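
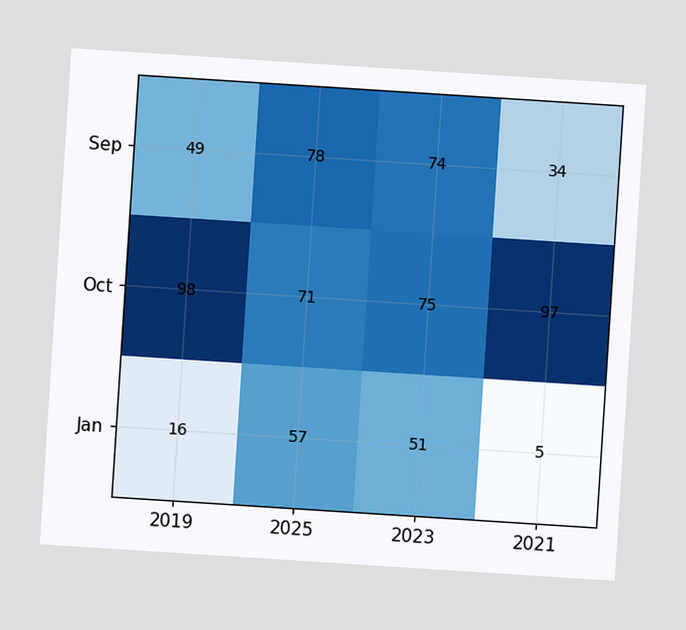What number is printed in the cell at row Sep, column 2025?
The chart is tilted about 4° clockwise. The (Sep, 2025) cell reads 78.

78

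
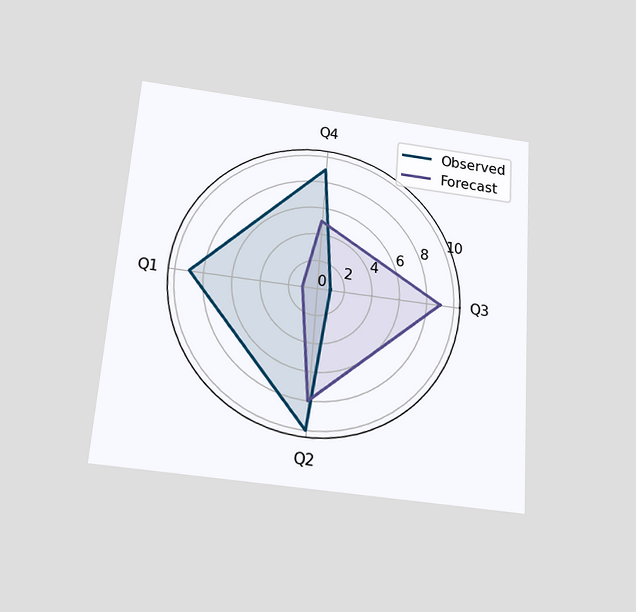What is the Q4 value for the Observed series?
9

The chart is tilted about 4° clockwise and viewed slightly from below. On the Q4 axis, Observed reaches 9.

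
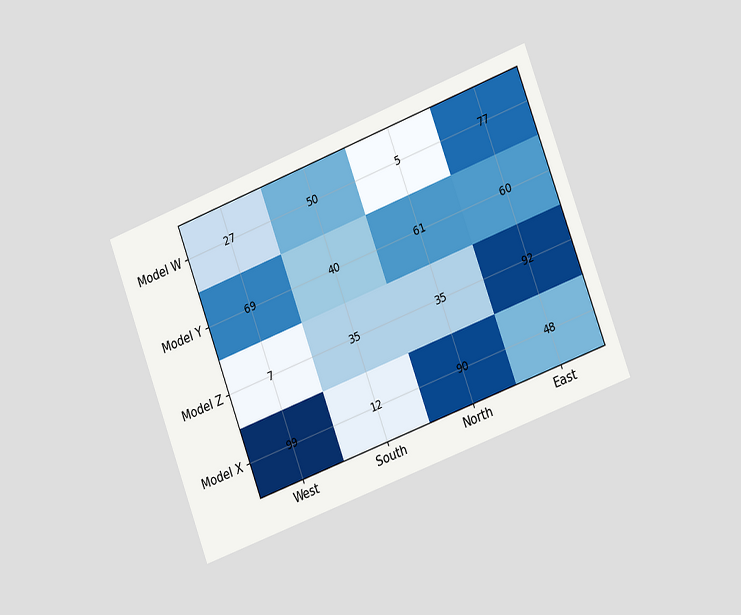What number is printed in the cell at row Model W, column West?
The chart is tilted about 21° counter-clockwise and viewed slightly from the right. The (Model W, West) cell reads 27.

27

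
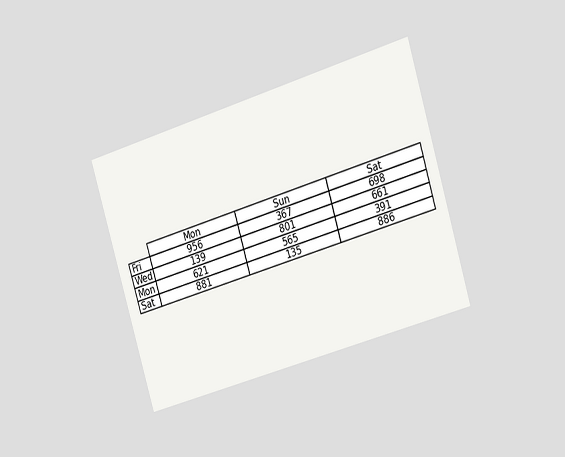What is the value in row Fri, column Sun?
The chart is tilted about 17° counter-clockwise and viewed slightly from the right. The (Fri, Sun) cell reads 367.

367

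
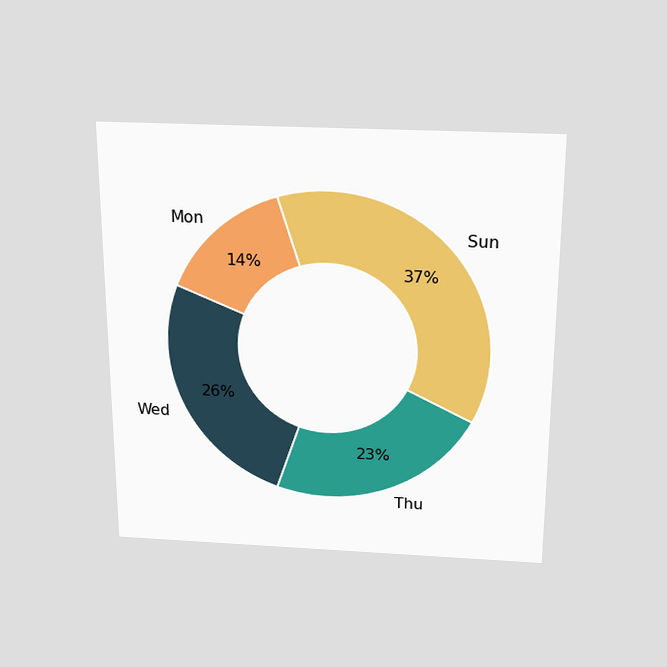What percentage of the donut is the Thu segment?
The chart is viewed slightly from above. The Thu segment takes up 23% of the ring.

23%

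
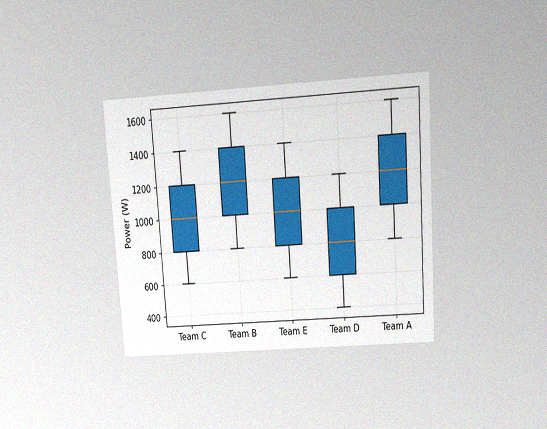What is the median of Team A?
The chart is tilted about 4° counter-clockwise and viewed slightly from above, with some photo noise. The median line in the Team A box sits at 1200W.

1200W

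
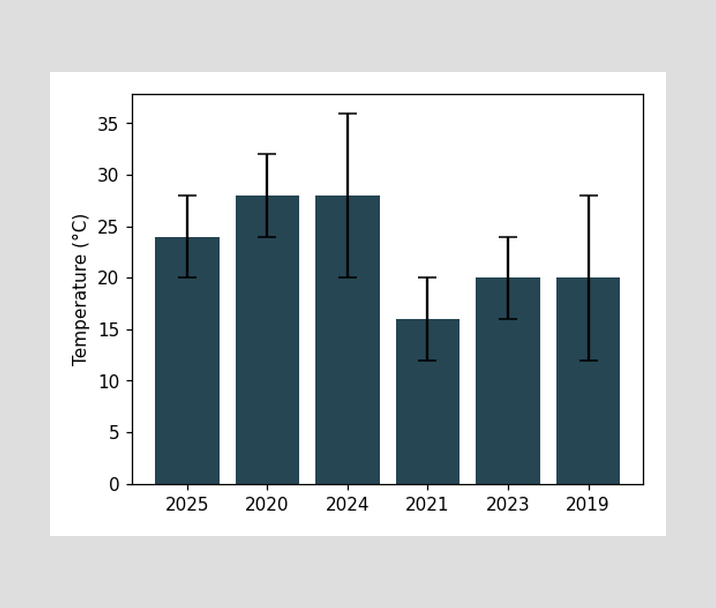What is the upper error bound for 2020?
The 2020 bar's upper whisker reaches 32°C.

32°C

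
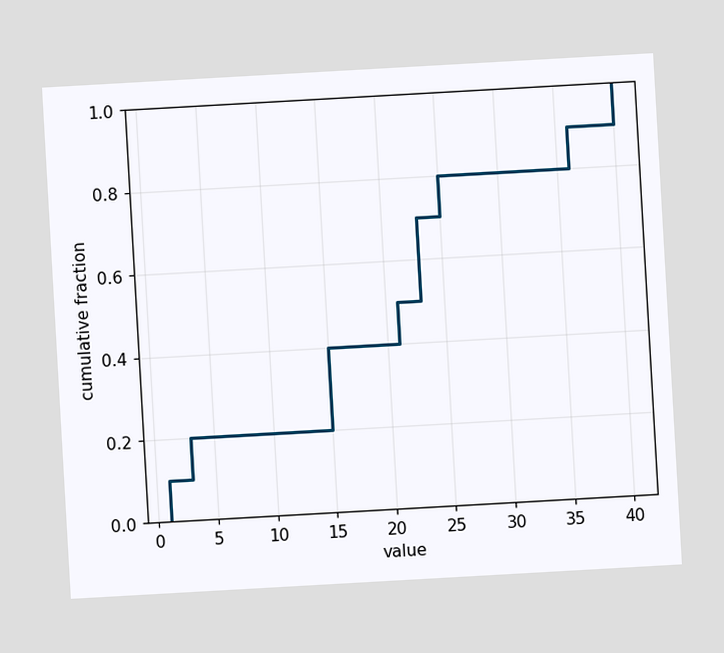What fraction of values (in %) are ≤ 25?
The chart is tilted about 3° counter-clockwise. At x=25 the ECDF step is at 80%.

80%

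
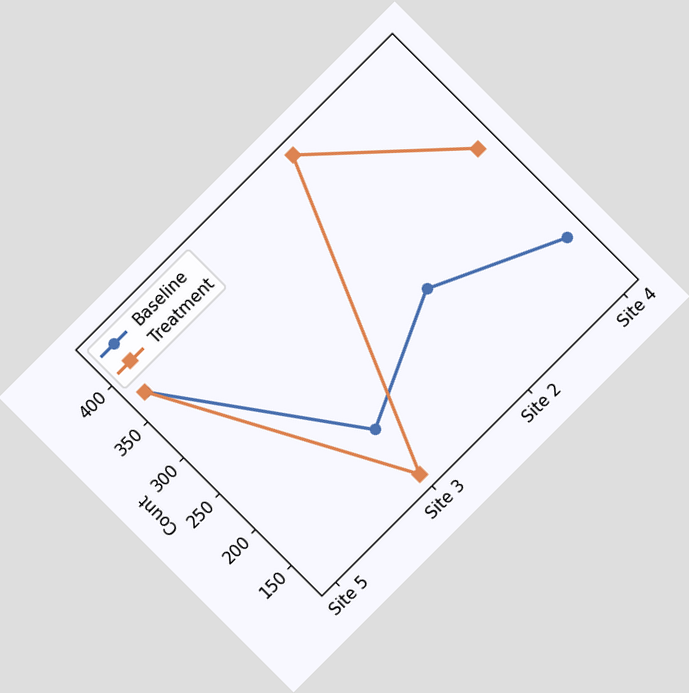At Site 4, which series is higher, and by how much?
The chart is tilted about 45° counter-clockwise. At Site 4, Treatment sits above the other line by 124.

Treatment, by 124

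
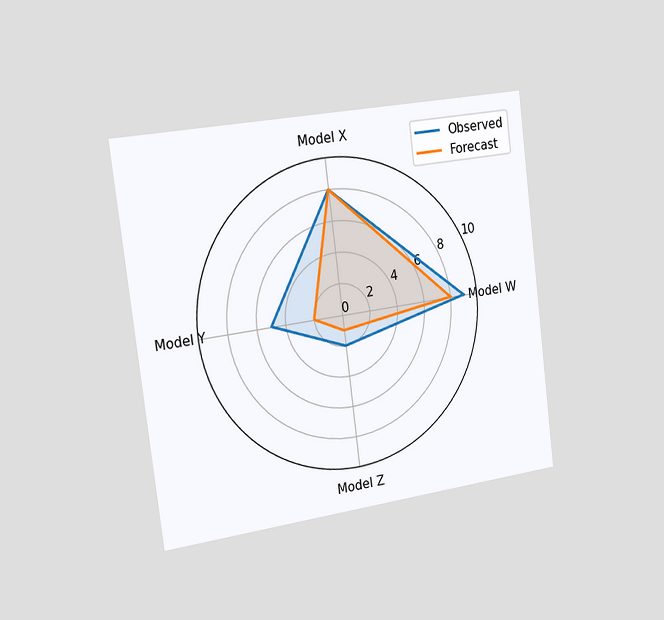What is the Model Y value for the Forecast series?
The chart is tilted about 7° counter-clockwise and viewed slightly from the left. On the Model Y axis, Forecast reaches 2.

2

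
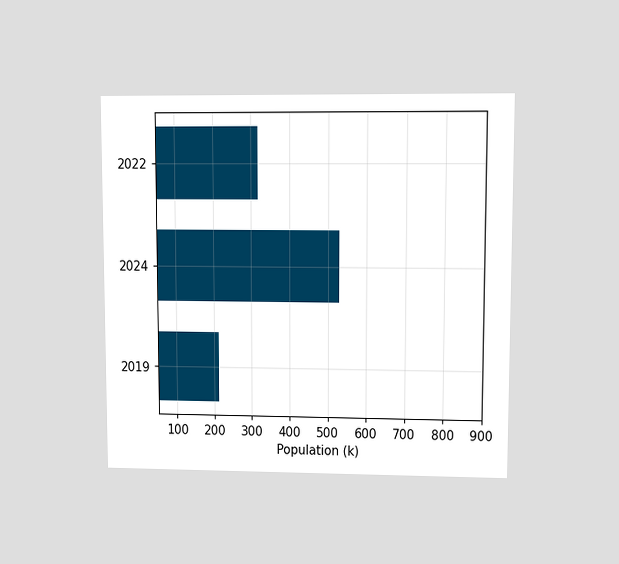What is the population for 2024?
530k

The chart is viewed at a slight angle. Reading along the chart's x-axis, the 2024 bar reaches 530k.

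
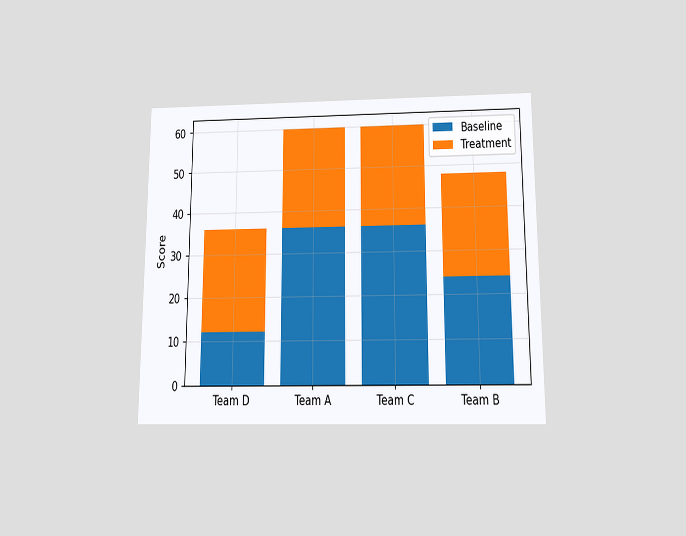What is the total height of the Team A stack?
The chart is viewed slightly from below. The Team A stack's top reaches 60 on the y-axis.

60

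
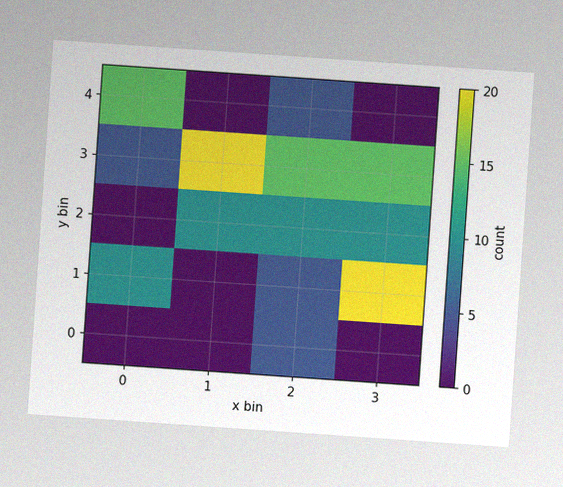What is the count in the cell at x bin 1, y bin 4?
0

The chart is tilted about 4° clockwise, with some photo noise. Matching the cell (1, 4) against the colorbar gives 0.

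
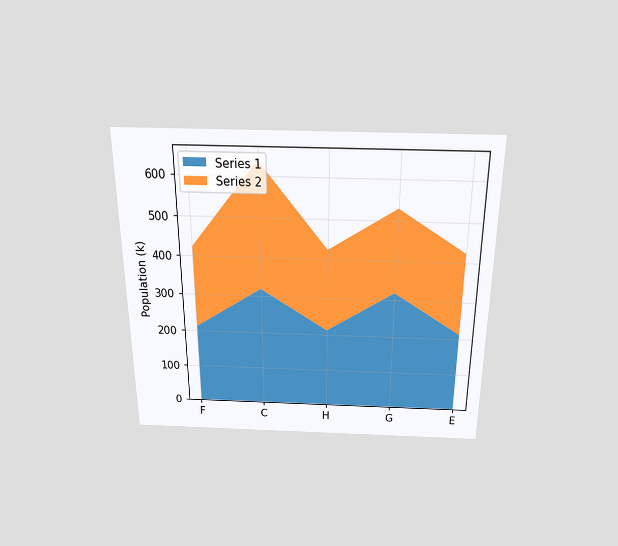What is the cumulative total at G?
The chart is viewed slightly from above. The stacked total at G reaches 530k.

530k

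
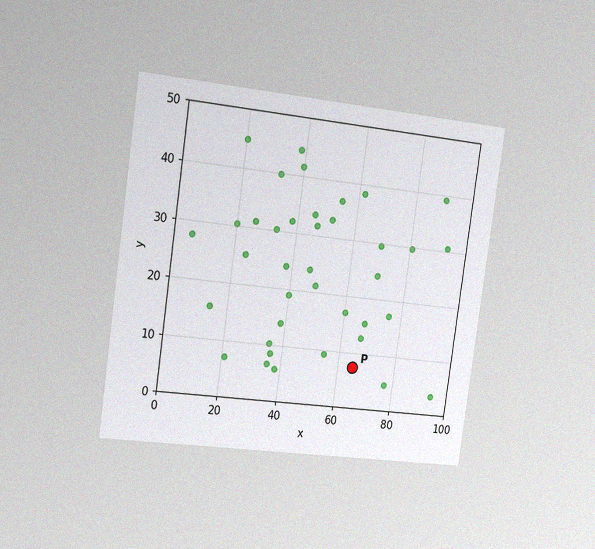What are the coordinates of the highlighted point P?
(65, 7.5)

The chart is tilted about 8° clockwise and viewed slightly from the left, with some photo noise. Following the gridlines from P to each axis, P sits at (65, 7.5).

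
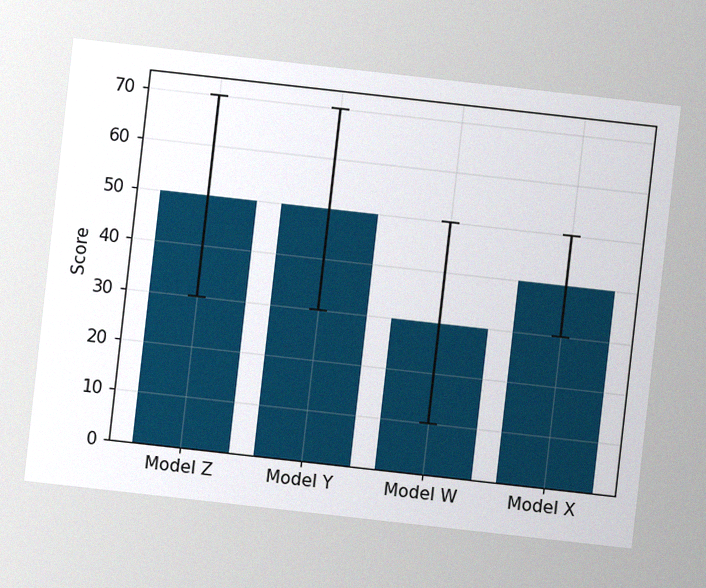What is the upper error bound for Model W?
50

The chart is tilted about 6° clockwise, with some photo noise. The Model W bar's upper whisker reaches 50.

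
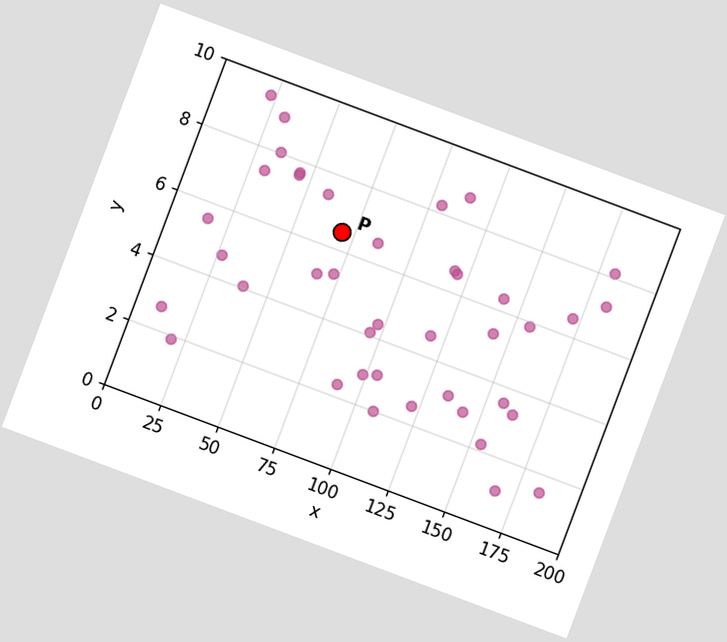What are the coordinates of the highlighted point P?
(70, 6.5)

The chart is tilted about 21° clockwise. Following the gridlines from P to each axis, P sits at (70, 6.5).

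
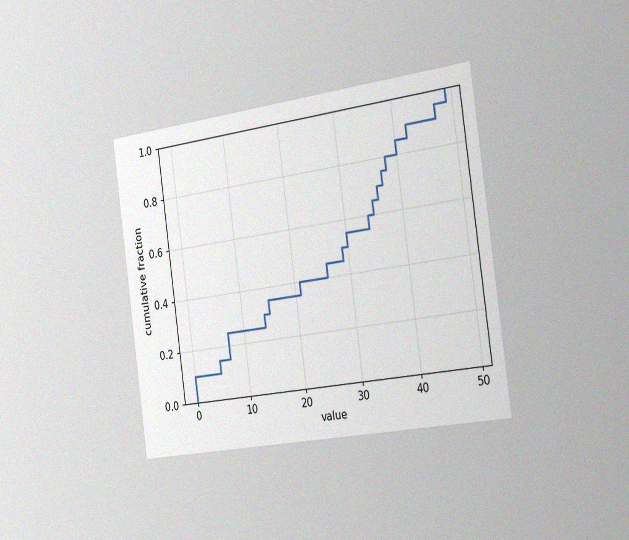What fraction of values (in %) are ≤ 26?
45%

The chart is tilted about 8° counter-clockwise and viewed slightly from the right, with some photo noise. At x=26 the ECDF step is at 45%.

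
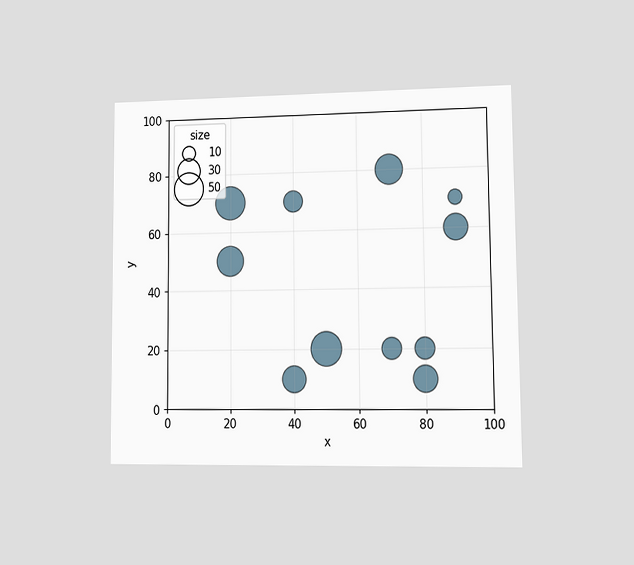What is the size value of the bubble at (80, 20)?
The chart is viewed at a slight angle. Matching the bubble at (80, 20) against the size legend gives 20.

20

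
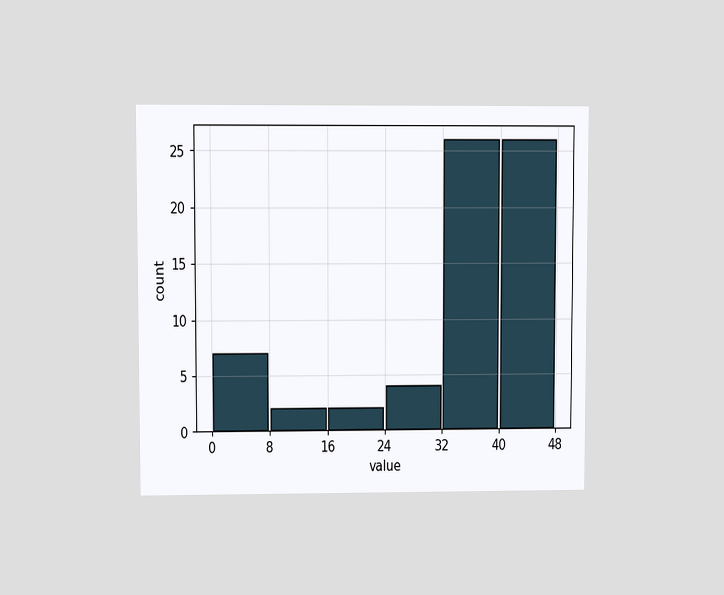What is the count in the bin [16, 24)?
2

The chart is viewed at a slight angle. The [16, 24) bin has height 2.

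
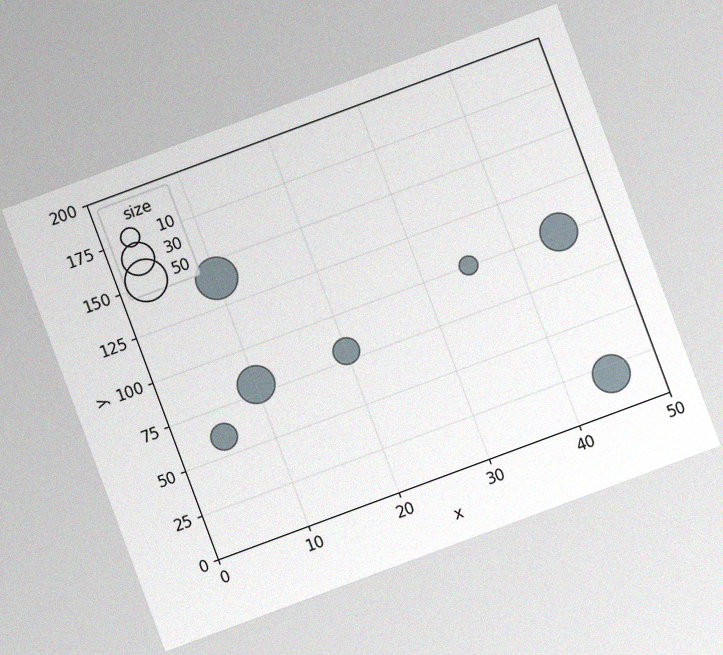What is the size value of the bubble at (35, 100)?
The chart is tilted about 20° counter-clockwise, with some photo noise. Matching the bubble at (35, 100) against the size legend gives 10.

10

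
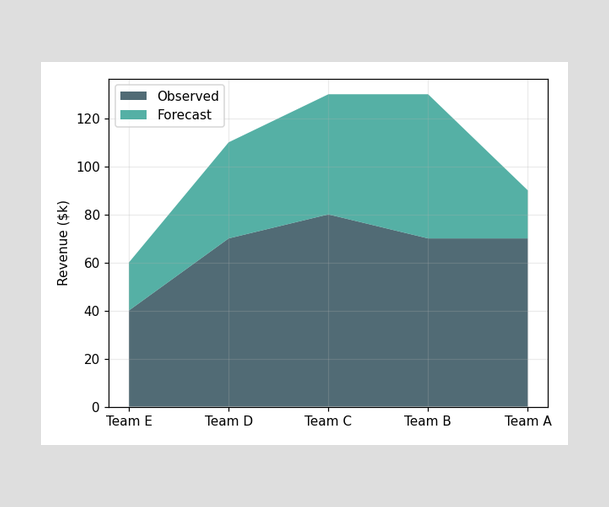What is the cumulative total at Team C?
The stacked total at Team C reaches $130k.

$130k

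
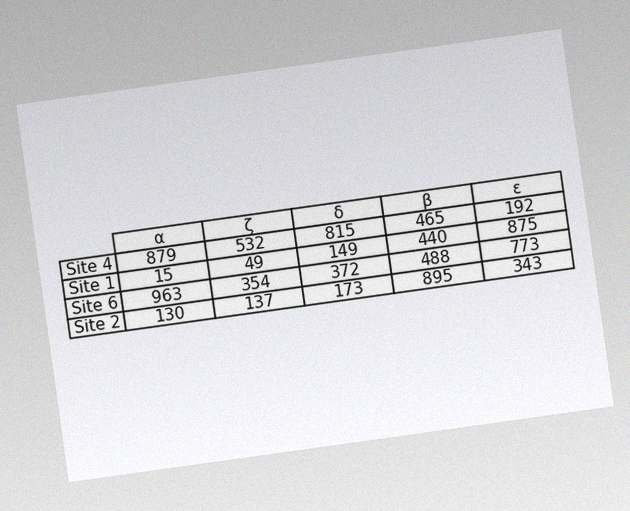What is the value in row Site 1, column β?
440

The chart is tilted about 8° counter-clockwise, with some photo noise. The (Site 1, β) cell reads 440.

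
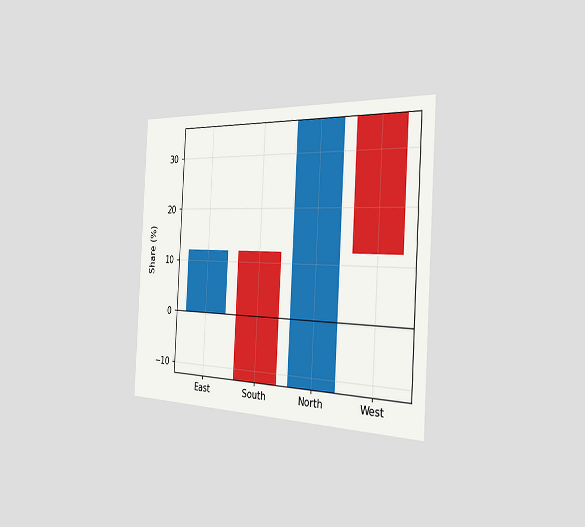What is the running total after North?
The chart is tilted about 3° clockwise and viewed slightly from the right. After North the running total reaches 36%.

36%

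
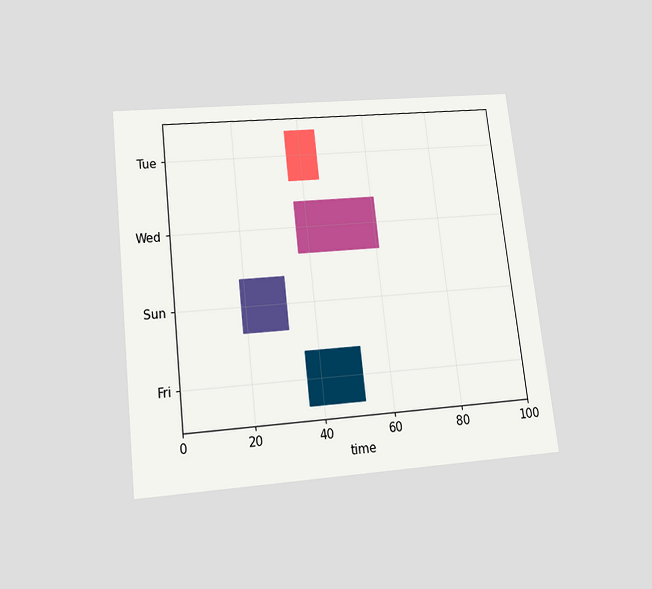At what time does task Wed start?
The chart is tilted about 6° counter-clockwise and viewed slightly from below. The Wed bar begins at t=37.

37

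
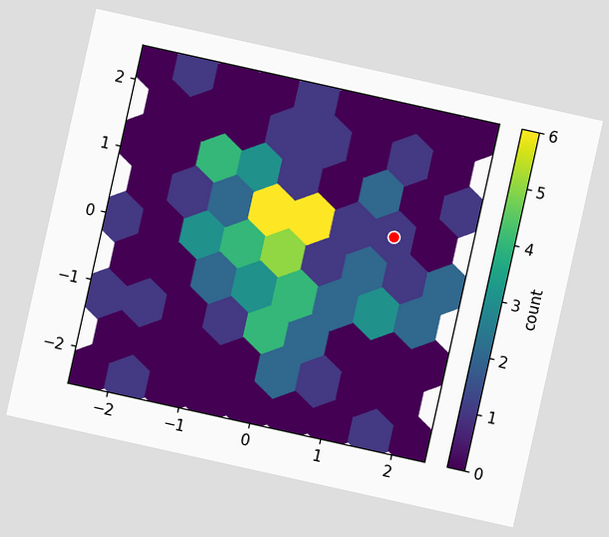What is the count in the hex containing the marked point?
1

The chart is tilted about 13° clockwise. The marked hex reads 1 on the colorbar.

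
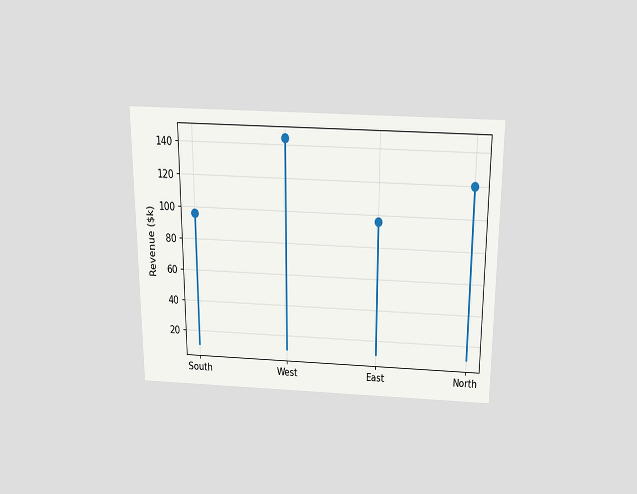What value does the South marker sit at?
The chart is viewed slightly from above. The South marker sits at $96k.

$96k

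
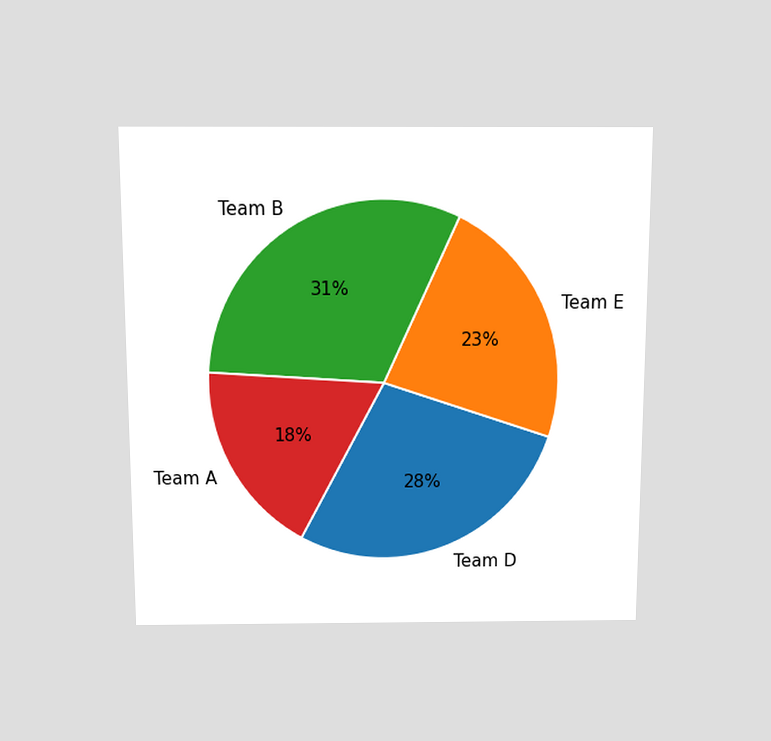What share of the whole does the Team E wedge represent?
23%

The chart is viewed slightly from above. The Team E slice takes up 23% of the pie.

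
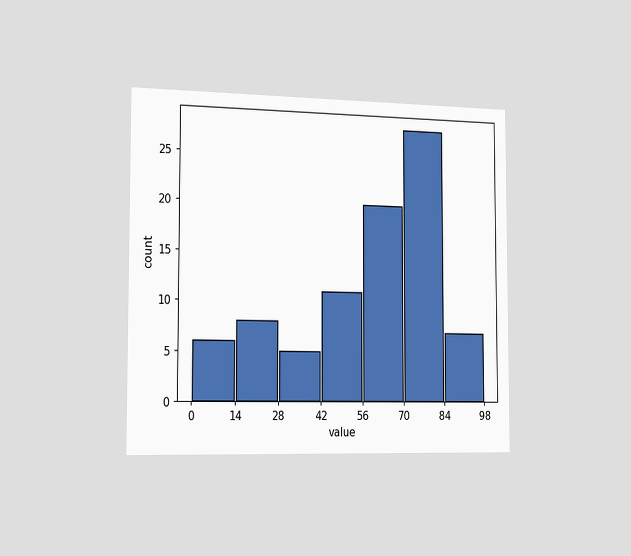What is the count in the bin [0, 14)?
The chart is viewed slightly from the left. The [0, 14) bin has height 6.

6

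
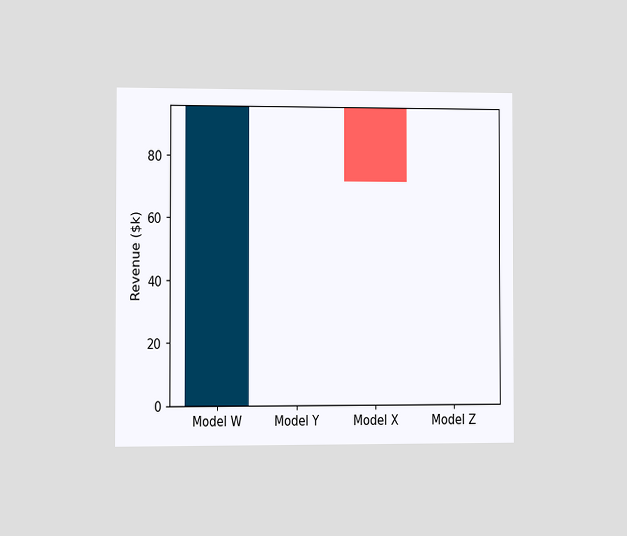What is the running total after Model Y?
$96k

The chart is viewed slightly from the left. After Model Y the running total reaches $96k.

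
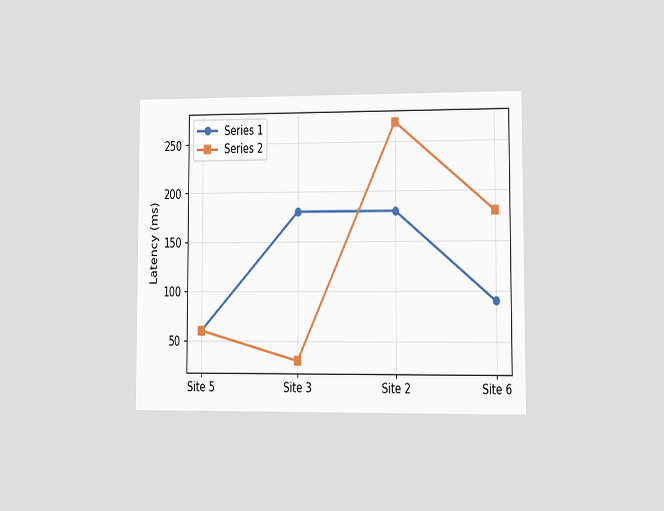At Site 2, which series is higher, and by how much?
The chart is viewed at a slight angle. At Site 2, Series 2 sits above the other line by 90ms.

Series 2, by 90ms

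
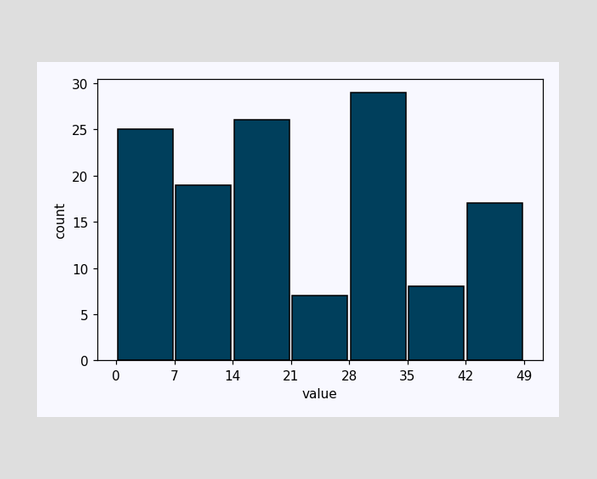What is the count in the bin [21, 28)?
7

The [21, 28) bin has height 7.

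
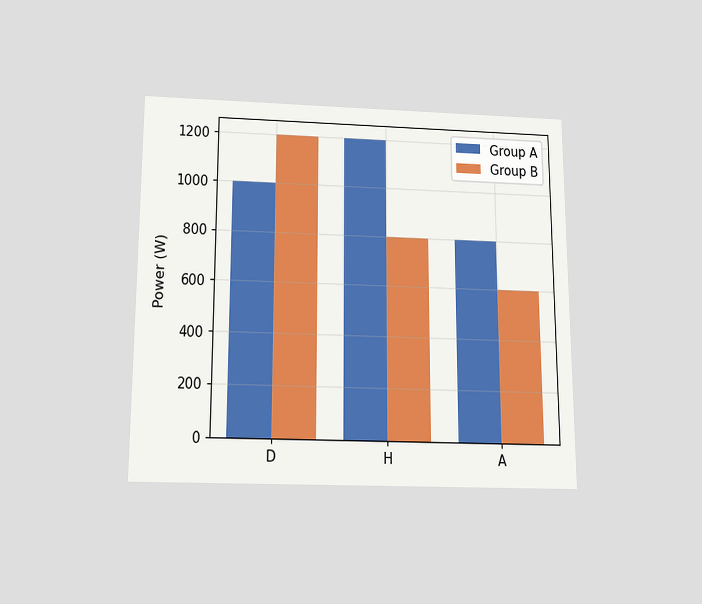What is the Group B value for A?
The chart is viewed slightly from below. The Group B bar at A reaches 600W on the y-axis.

600W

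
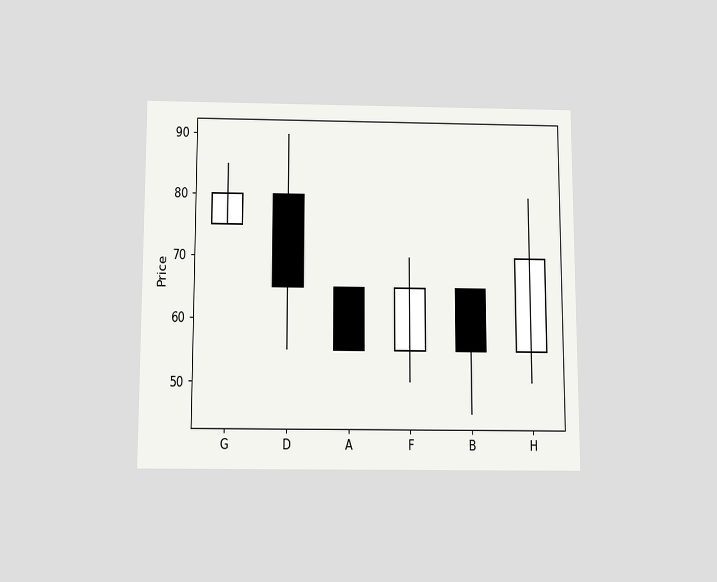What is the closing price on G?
The chart is viewed slightly from below. The G candle closes at 80.

80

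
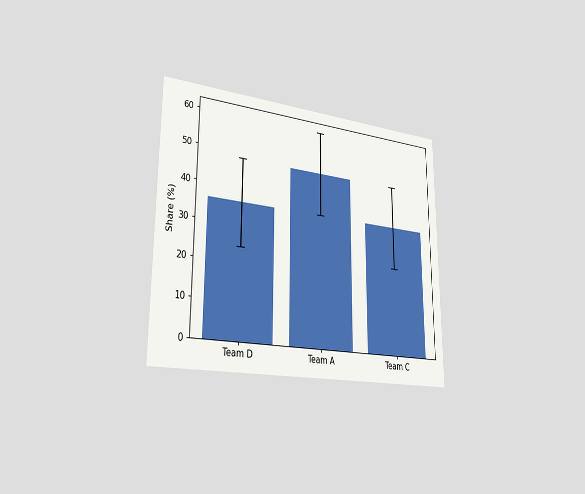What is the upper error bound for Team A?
60%

The chart is viewed slightly from the left. The Team A bar's upper whisker reaches 60%.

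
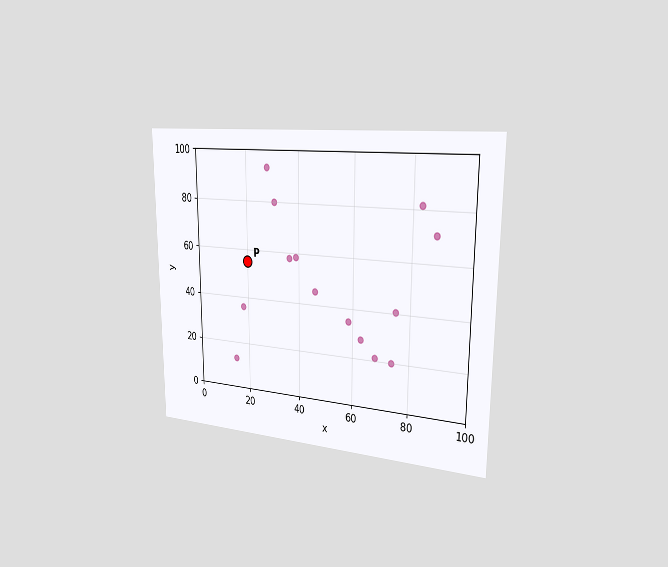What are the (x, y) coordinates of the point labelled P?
The chart is viewed slightly from the right. Following the gridlines from P to each axis, P sits at (20, 55).

(20, 55)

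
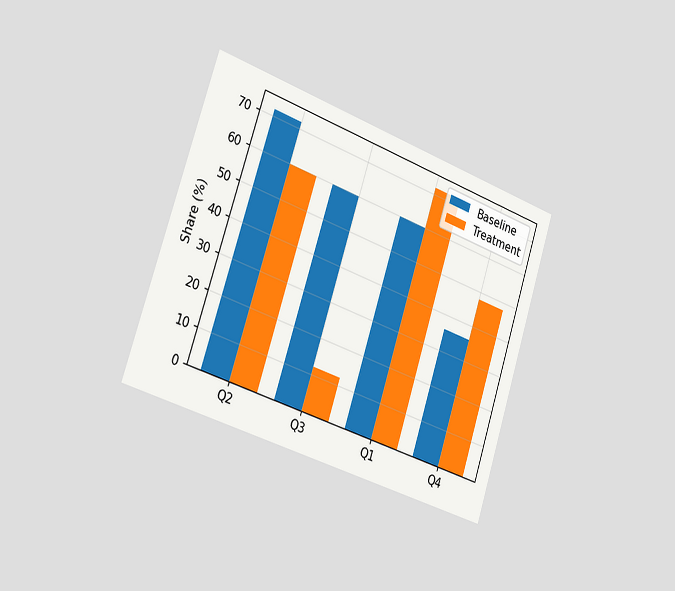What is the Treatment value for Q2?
60%

The chart is tilted about 18° clockwise and viewed slightly from the left. The Treatment bar at Q2 reaches 60% on the y-axis.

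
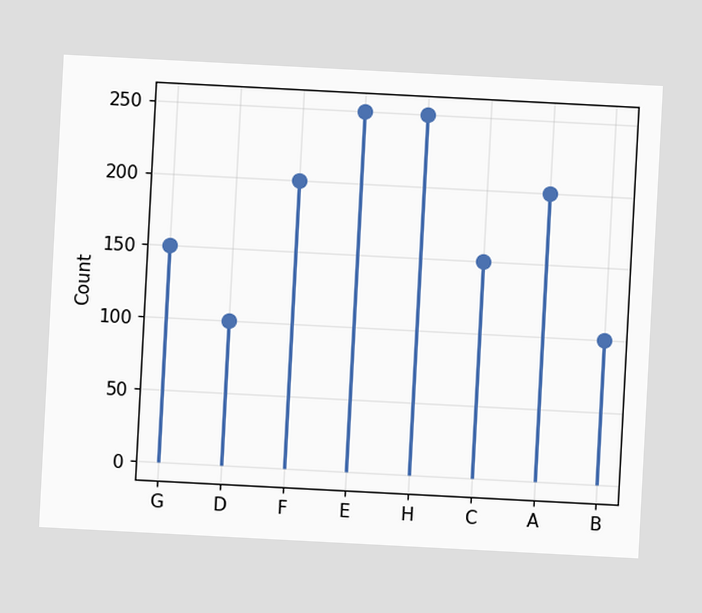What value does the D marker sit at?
The chart is tilted about 3° clockwise. The D marker sits at 100.

100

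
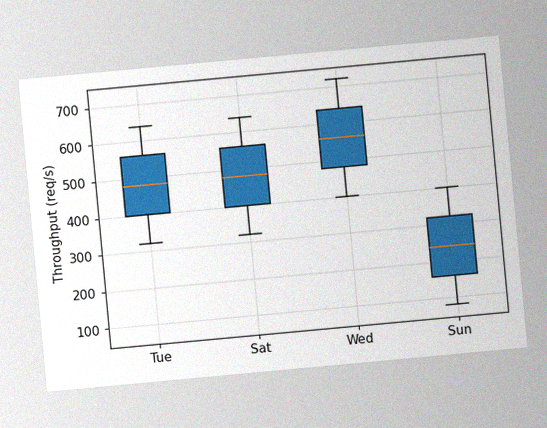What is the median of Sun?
240req/s

The chart is tilted about 5° counter-clockwise, with some photo noise. The median line in the Sun box sits at 240req/s.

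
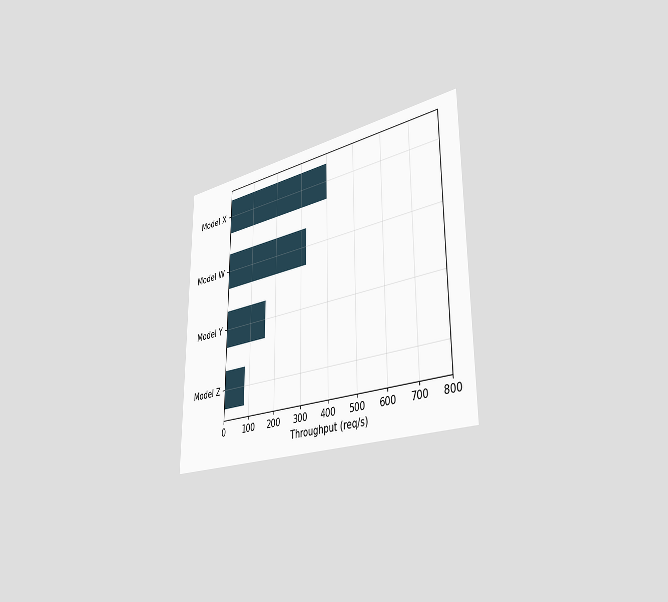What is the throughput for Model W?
320req/s

The chart is viewed slightly from the right. Reading along the chart's x-axis, the Model W bar reaches 320req/s.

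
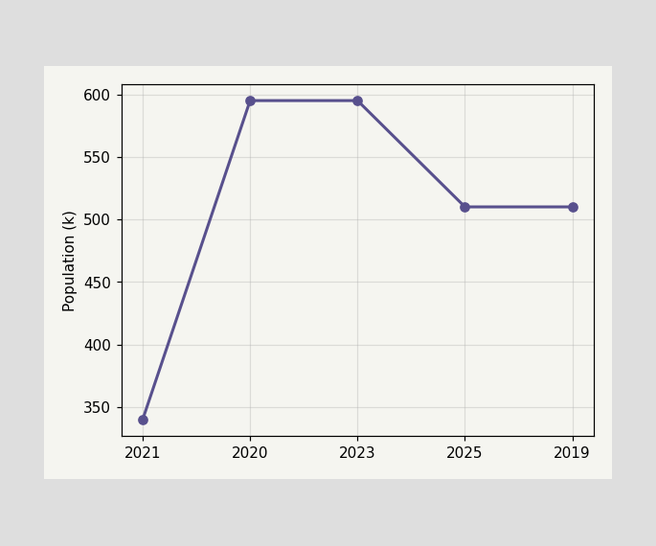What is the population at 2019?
At 2019, the line is at 510k.

510k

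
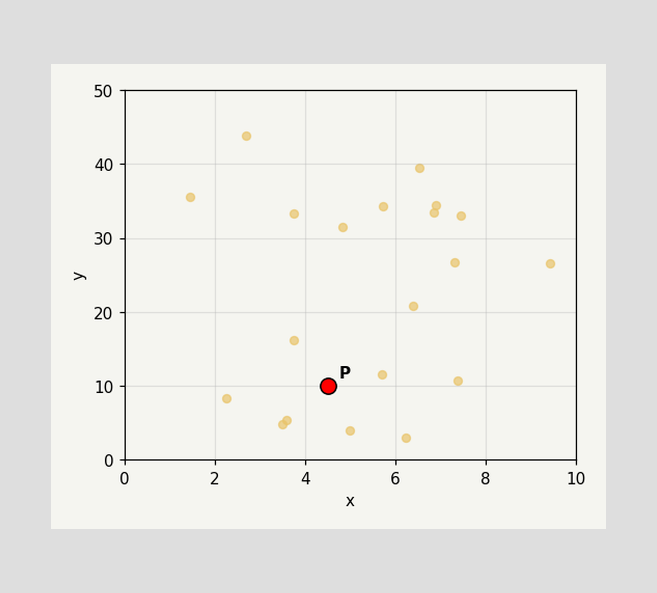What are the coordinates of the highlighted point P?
Following the gridlines from P to each axis, P sits at (4.5, 10).

(4.5, 10)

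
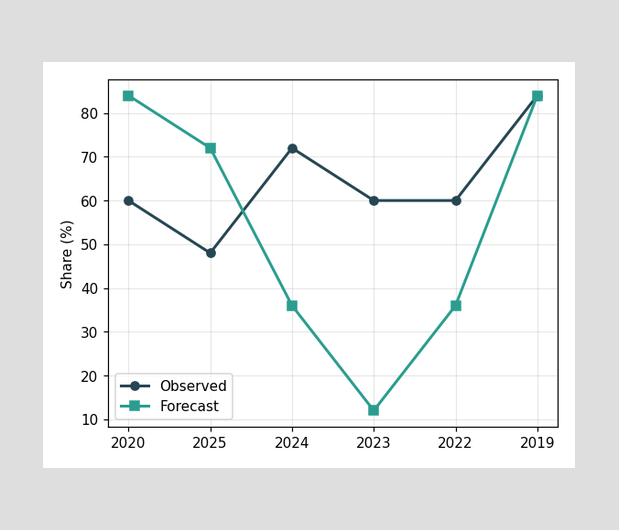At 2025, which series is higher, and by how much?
Forecast, by 24%

At 2025, Forecast sits above the other line by 24%.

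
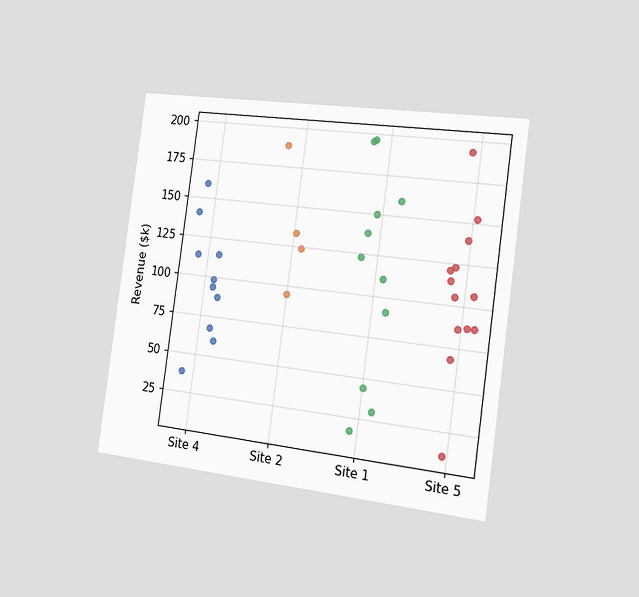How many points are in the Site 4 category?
The chart is tilted about 8° clockwise and viewed slightly from the right. Counting the markers in the Site 4 column gives 10.

10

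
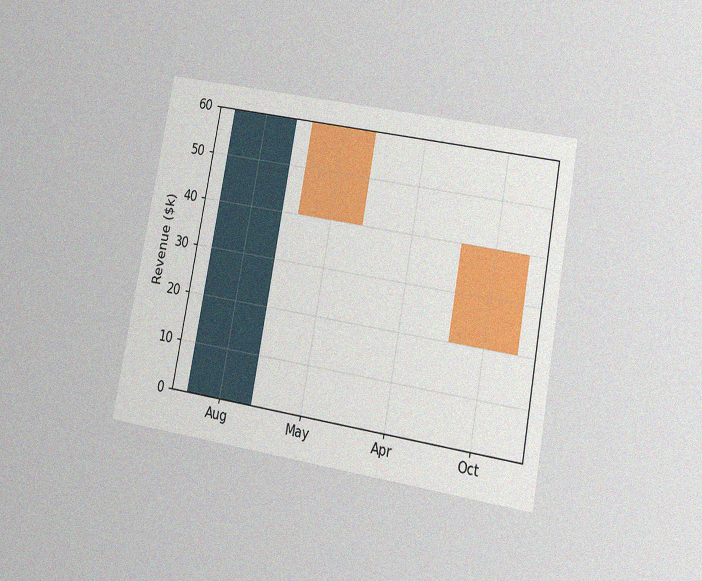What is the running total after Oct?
The chart is tilted about 10° clockwise and viewed at a slight angle, with some photo noise. After Oct the running total reaches $20k.

$20k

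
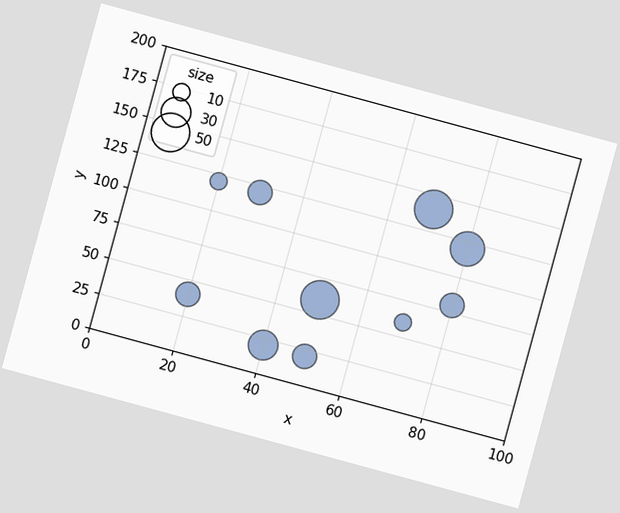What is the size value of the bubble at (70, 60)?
The chart is tilted about 15° clockwise. Matching the bubble at (70, 60) against the size legend gives 10.

10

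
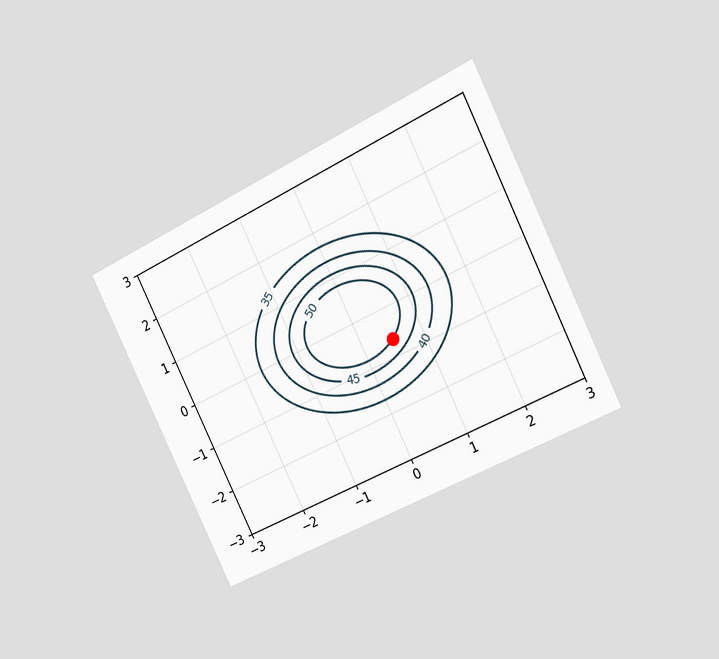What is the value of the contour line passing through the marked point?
The chart is tilted about 26° counter-clockwise and viewed slightly from the right. The marked point sits on the contour labelled 50.

50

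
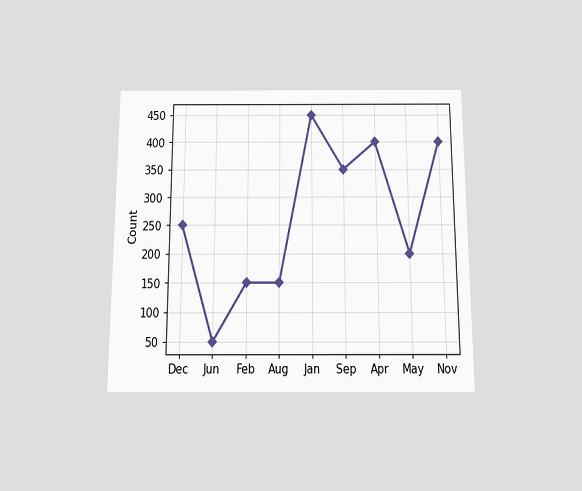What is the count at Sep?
The chart is viewed slightly from below. At Sep, the line is at 350.

350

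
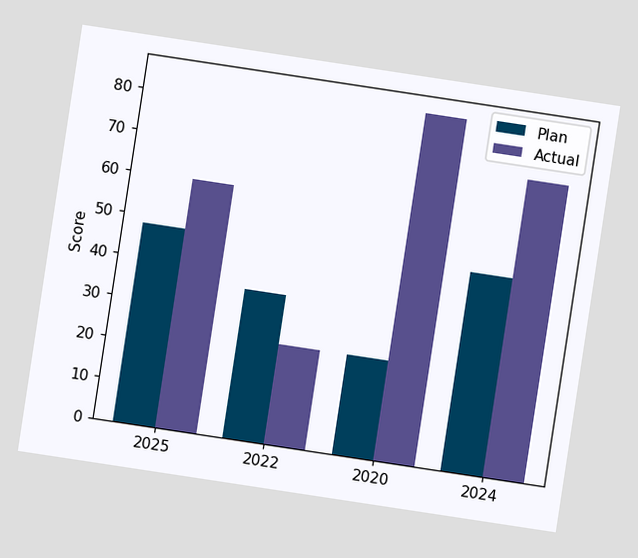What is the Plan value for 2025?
48

The chart is tilted about 9° clockwise. The Plan bar at 2025 reaches 48 on the y-axis.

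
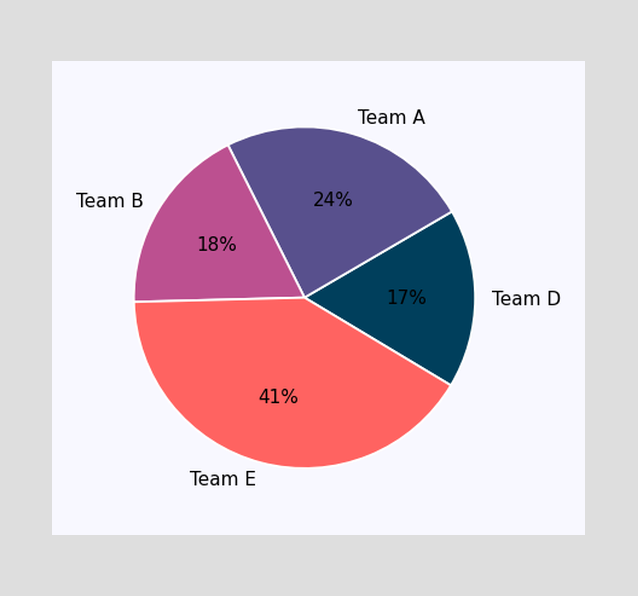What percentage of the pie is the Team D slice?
17%

The Team D slice takes up 17% of the pie.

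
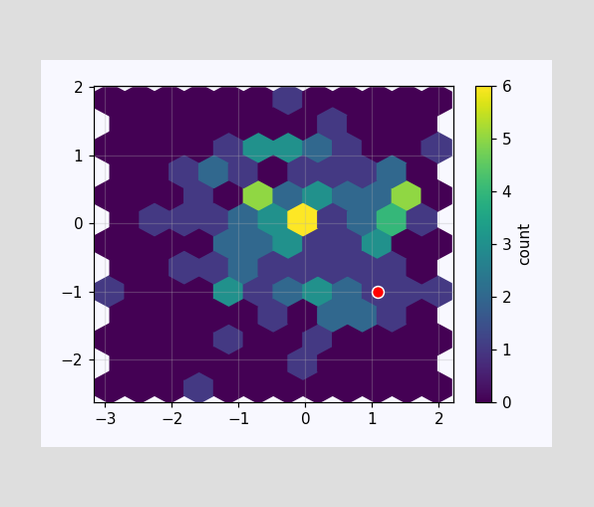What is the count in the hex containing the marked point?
1

The marked hex reads 1 on the colorbar.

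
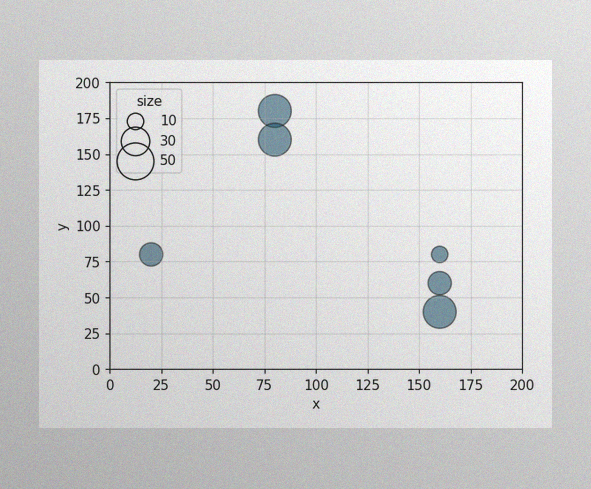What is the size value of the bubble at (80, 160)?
The image has some photo noise and uneven lighting. Matching the bubble at (80, 160) against the size legend gives 40.

40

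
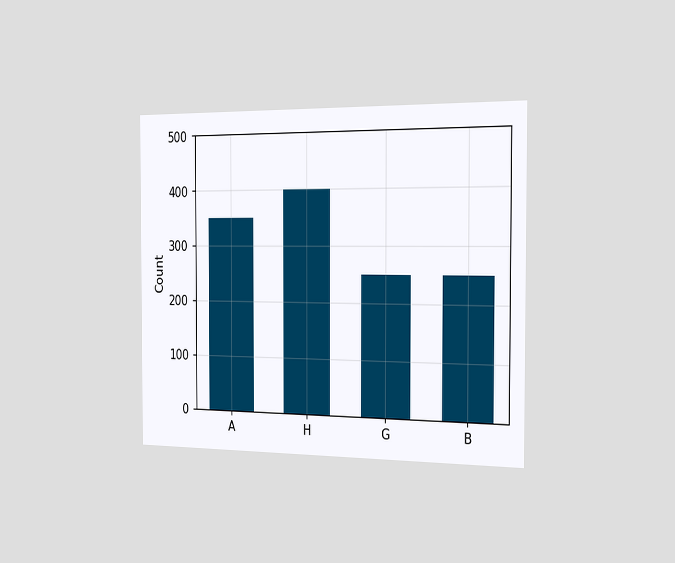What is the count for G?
The chart is viewed slightly from the right. Reading along the chart's y-axis, the G bar reaches 250.

250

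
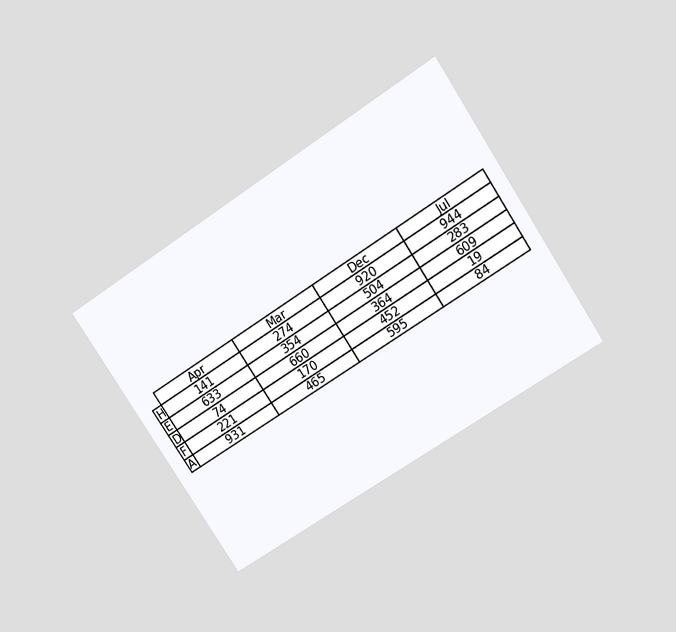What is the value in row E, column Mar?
354

The chart is tilted about 33° counter-clockwise and viewed slightly from above. The (E, Mar) cell reads 354.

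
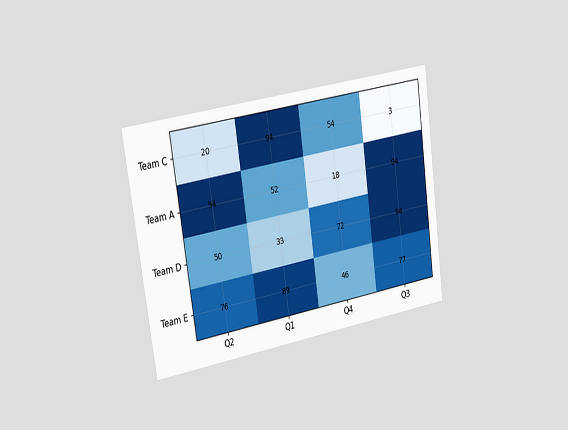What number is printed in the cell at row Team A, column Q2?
94

The chart is tilted about 8° counter-clockwise and viewed slightly from the left. The (Team A, Q2) cell reads 94.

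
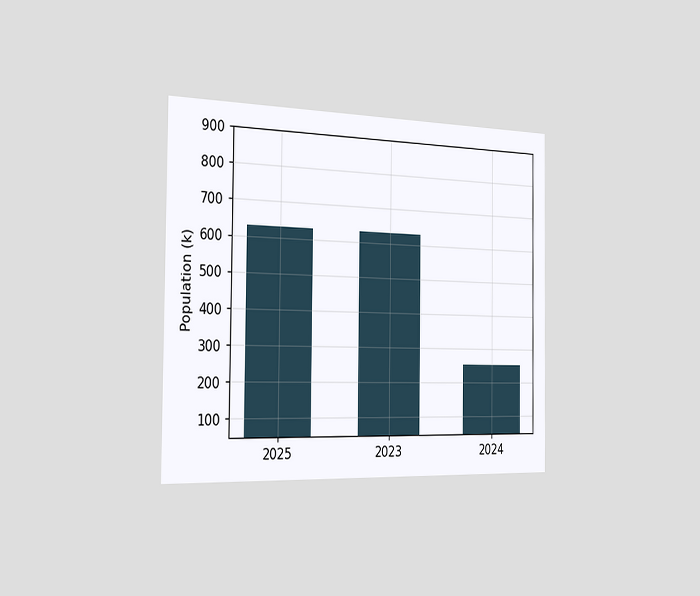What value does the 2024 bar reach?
252k

The chart is viewed slightly from the left. Reading along the chart's y-axis, the 2024 bar reaches 252k.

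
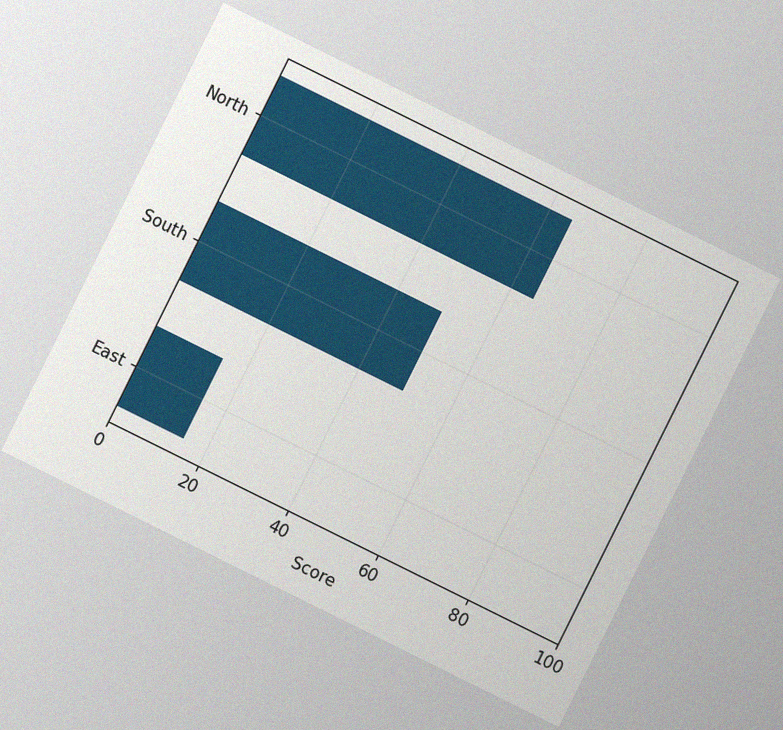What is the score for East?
15

The chart is tilted about 26° clockwise, with some photo noise. Reading along the chart's x-axis, the East bar reaches 15.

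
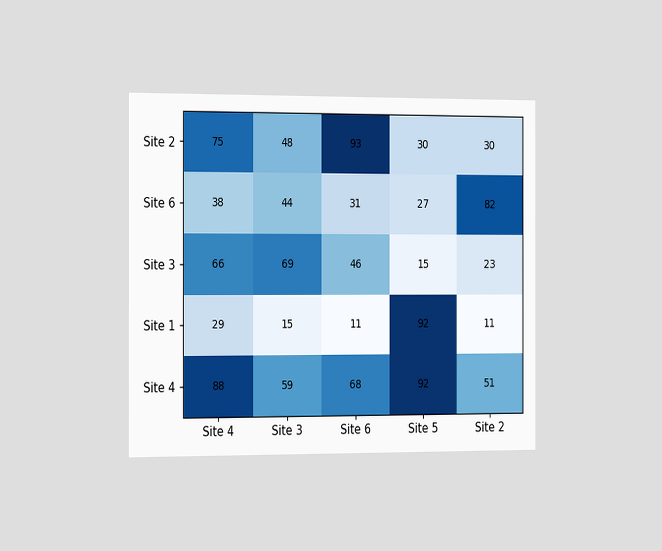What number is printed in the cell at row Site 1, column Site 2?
11

The chart is viewed slightly from the left. The (Site 1, Site 2) cell reads 11.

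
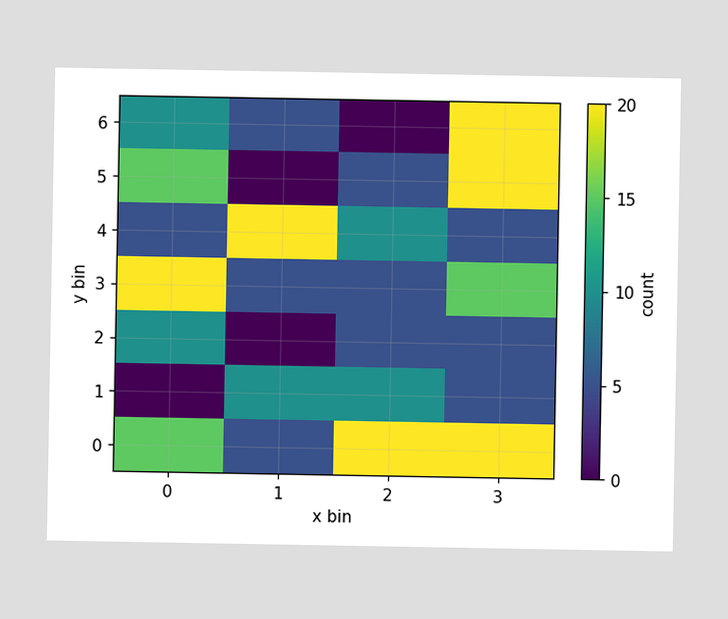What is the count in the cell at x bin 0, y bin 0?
Matching the cell (0, 0) against the colorbar gives 15.

15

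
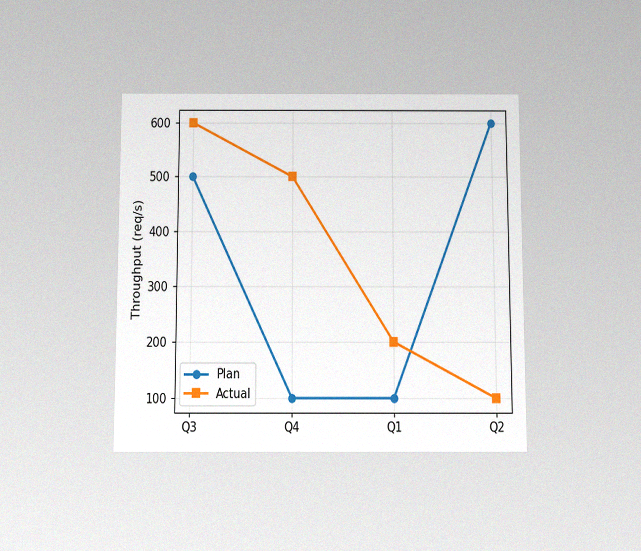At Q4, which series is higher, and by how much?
Actual, by 400req/s

The chart is viewed slightly from below, with some photo noise. At Q4, Actual sits above the other line by 400req/s.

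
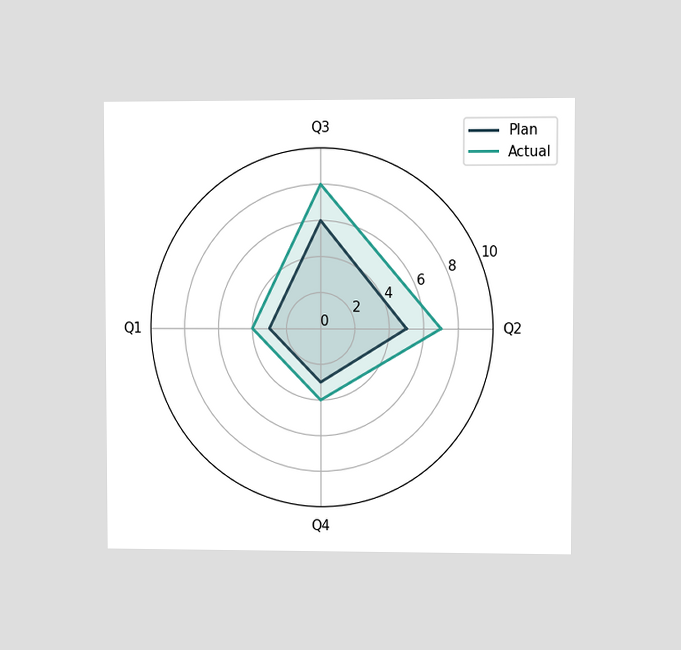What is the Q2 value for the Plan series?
5

The chart is viewed at a slight angle. On the Q2 axis, Plan reaches 5.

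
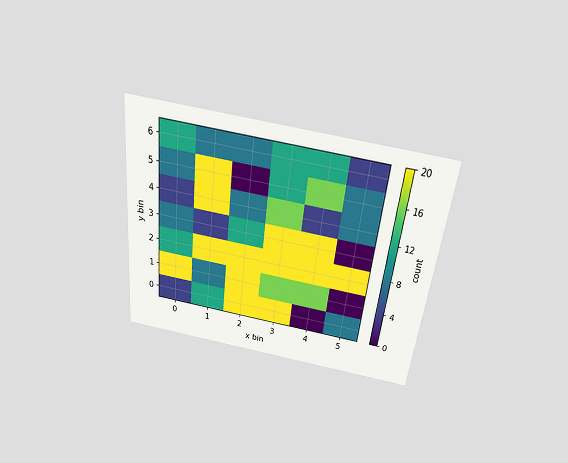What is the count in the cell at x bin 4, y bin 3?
The chart is tilted about 6° clockwise and viewed slightly from above. Matching the cell (4, 3) against the colorbar gives 20.

20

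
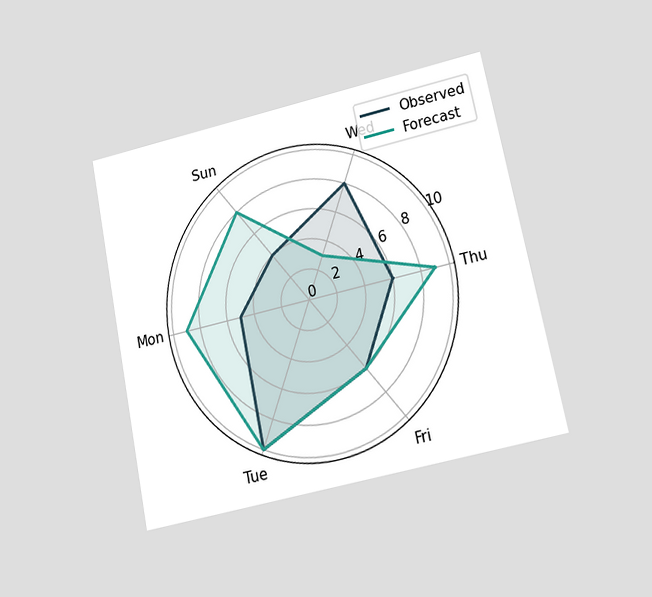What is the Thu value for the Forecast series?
The chart is tilted about 12° counter-clockwise and viewed at a slight angle. On the Thu axis, Forecast reaches 9.

9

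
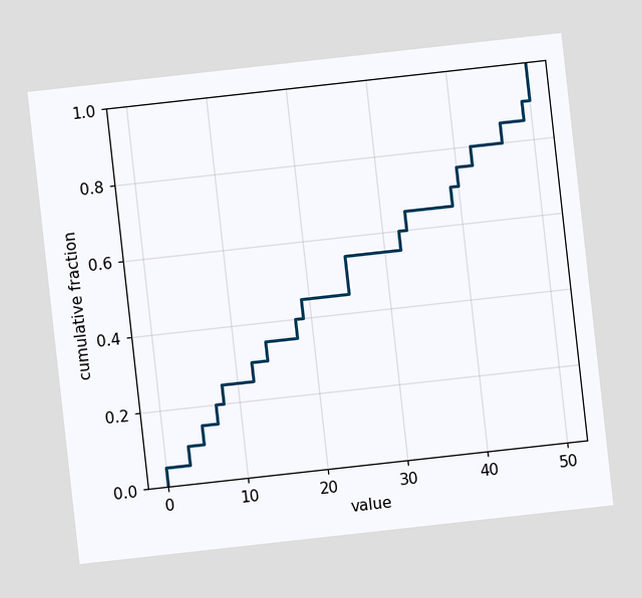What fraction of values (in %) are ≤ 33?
65%

The chart is tilted about 6° counter-clockwise. At x=33 the ECDF step is at 65%.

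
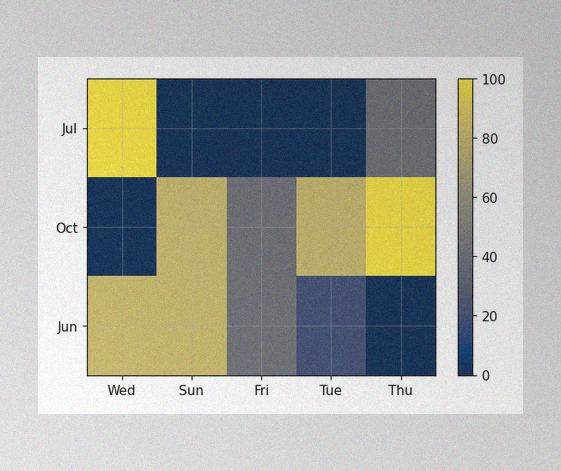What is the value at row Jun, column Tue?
20

The image has some photo noise and uneven lighting. Matching cell (Jun, Tue) against the colorbar gives 20.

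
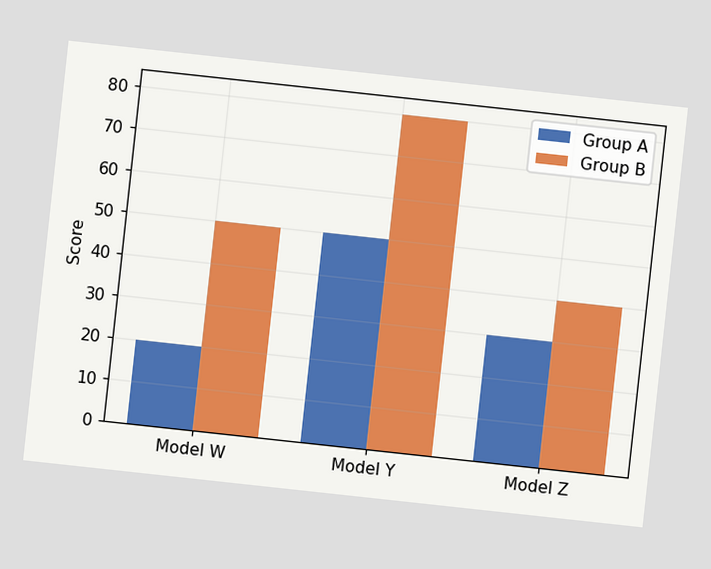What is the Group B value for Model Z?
40

The chart is tilted about 6° clockwise. The Group B bar at Model Z reaches 40 on the y-axis.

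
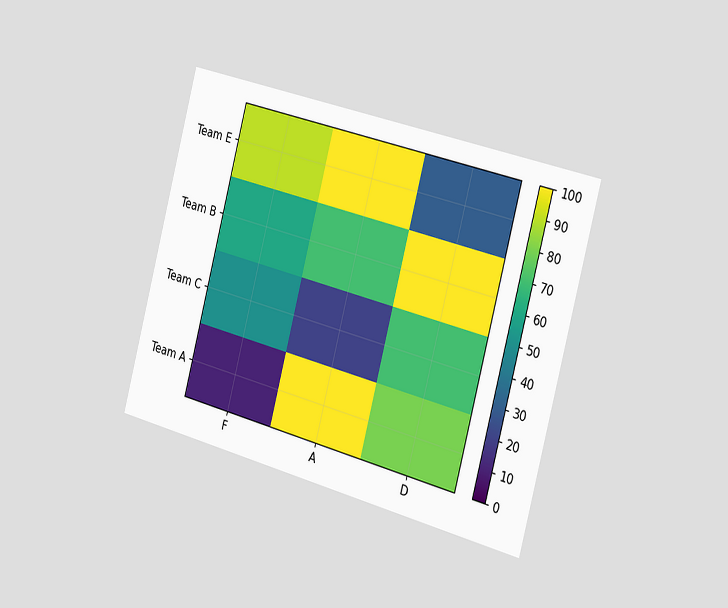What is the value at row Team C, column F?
50

The chart is tilted about 15° clockwise and viewed slightly from the right. Matching cell (Team C, F) against the colorbar gives 50.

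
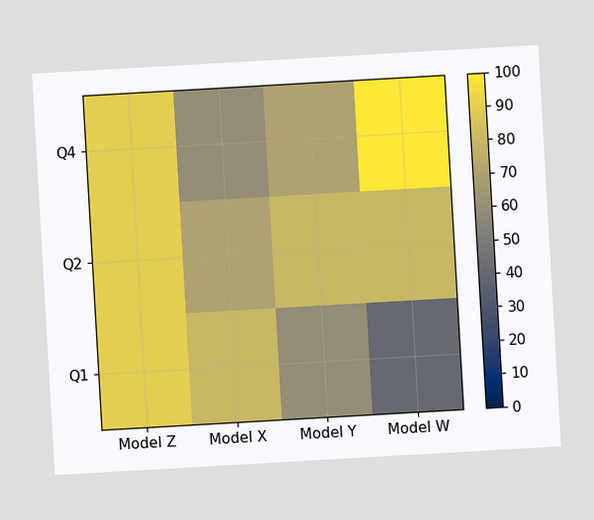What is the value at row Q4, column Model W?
100

The chart is tilted about 3° counter-clockwise. Matching cell (Q4, Model W) against the colorbar gives 100.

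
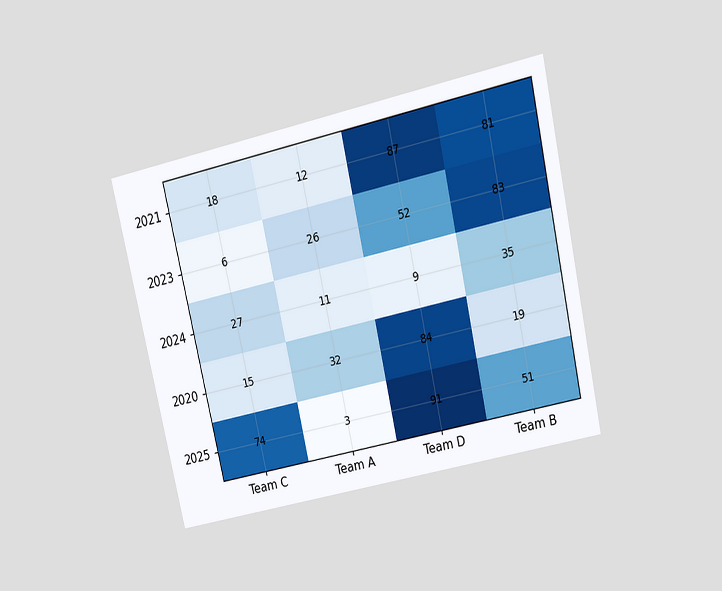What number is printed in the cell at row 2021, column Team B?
The chart is tilted about 13° counter-clockwise and viewed at a slight angle. The (2021, Team B) cell reads 81.

81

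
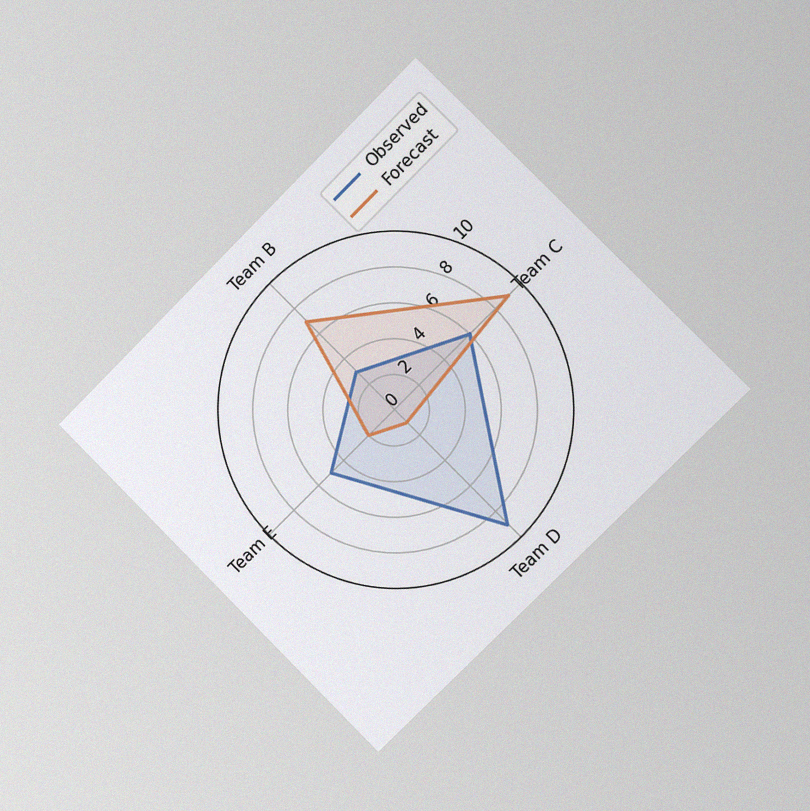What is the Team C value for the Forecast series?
The chart is tilted about 45° counter-clockwise and viewed slightly from the right, with some photo noise. On the Team C axis, Forecast reaches 9.

9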